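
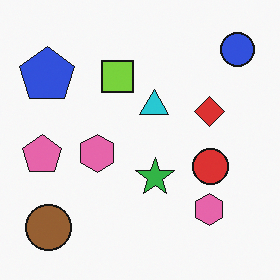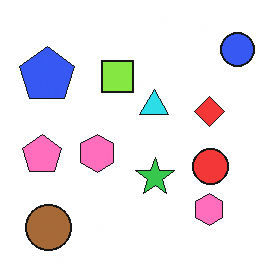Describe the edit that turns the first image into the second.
The transformation is: brightened a little.

Every pixel — background and shapes alike — is uniformly brightened.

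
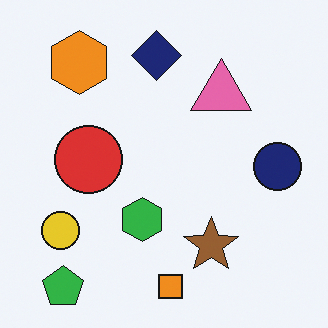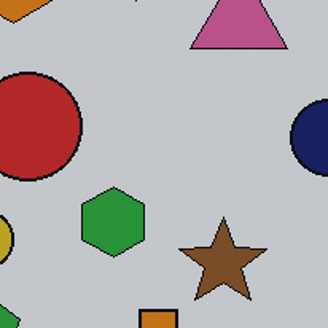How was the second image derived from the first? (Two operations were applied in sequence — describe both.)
The second image is the first darkened a little, then cropped slightly and scaled back up.

Every pixel — background and shapes alike — is uniformly darkened. The visible shapes are larger and the field of view is narrower; shapes near the original edges may be partly or wholly outside the frame — a crop-and-rescale.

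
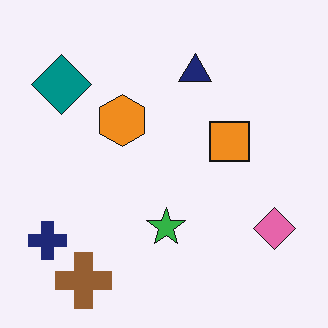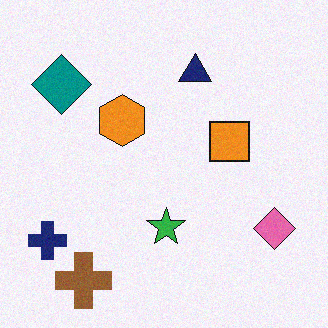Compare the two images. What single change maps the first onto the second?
The transformation is: degraded with a light layer of grain.

Random speckle covers the whole image, including the flat background.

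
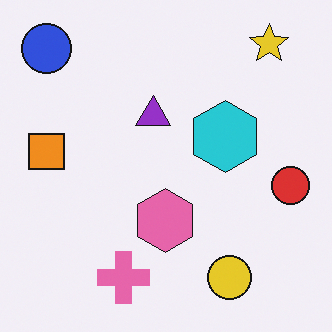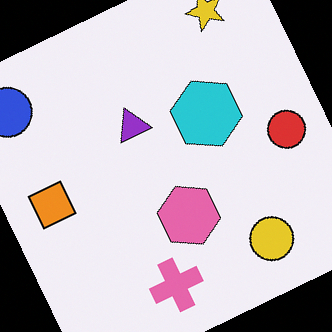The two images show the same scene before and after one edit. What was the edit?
The second image is the first rotated counter-clockwise by a moderate amount.

Every shape is tilted by the same angle and the image corners show triangular fill wedges — a whole-image rotation by a non-right angle.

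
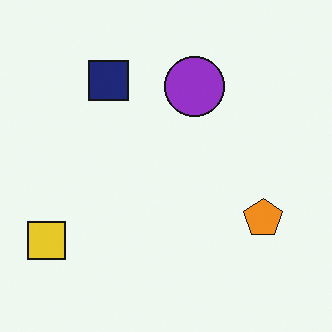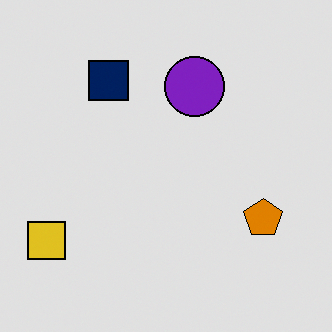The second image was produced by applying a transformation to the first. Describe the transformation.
This is the original image posterized to a reduced palette.

Each flat color has snapped to a coarser quantized level — most visibly, the near-white background has dropped to a flat grey.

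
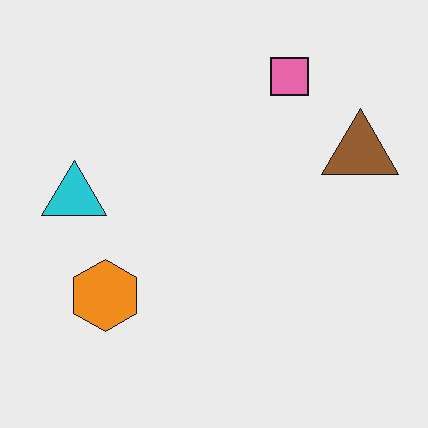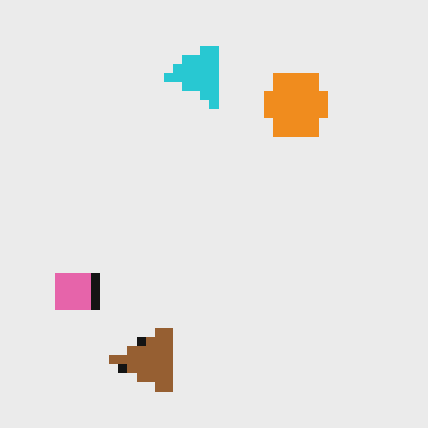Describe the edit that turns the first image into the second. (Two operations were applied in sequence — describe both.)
This is the original image transposed (reflected across the top-left ↔ bottom-right diagonal), then heavily pixelated into large blocks.

Shapes have swapped their row and column positions — what was in the top-right is now in the bottom-left — a diagonal reflection. Shapes are reduced to large square blocks; fine edges and outlines are lost — a downscale-then-upscale (mosaic) effect.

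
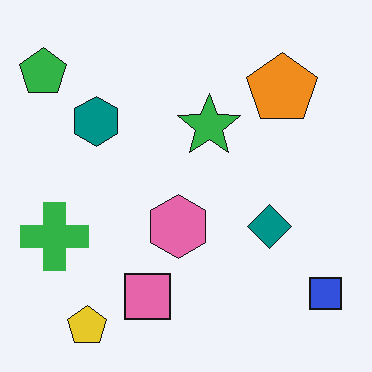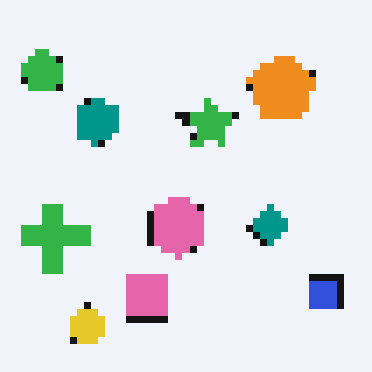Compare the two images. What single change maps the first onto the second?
It was pixelated into visible square blocks.

Shapes are reduced to large square blocks; fine edges and outlines are lost — a downscale-then-upscale (mosaic) effect.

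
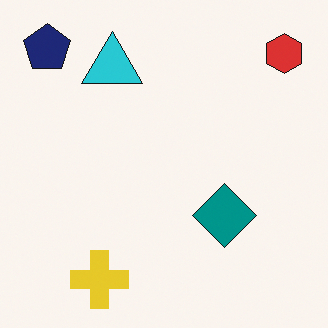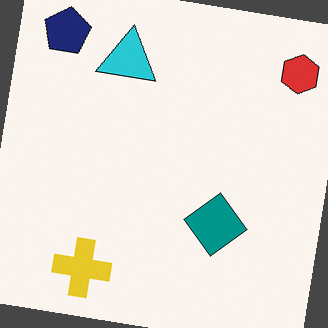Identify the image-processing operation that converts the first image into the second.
It was rotated clockwise by a small amount.

Every shape is tilted by the same angle and the image corners show triangular fill wedges — a whole-image rotation by a non-right angle.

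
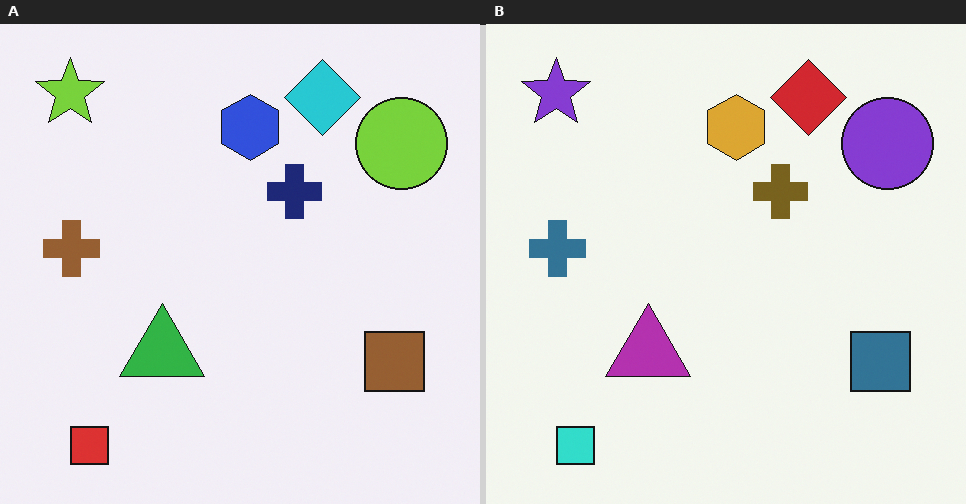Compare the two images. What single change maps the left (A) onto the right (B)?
The transformation is: hue-shifted through roughly half the color wheel.

Every shape's color has rotated by the same amount around the hue wheel — a uniform hue shift.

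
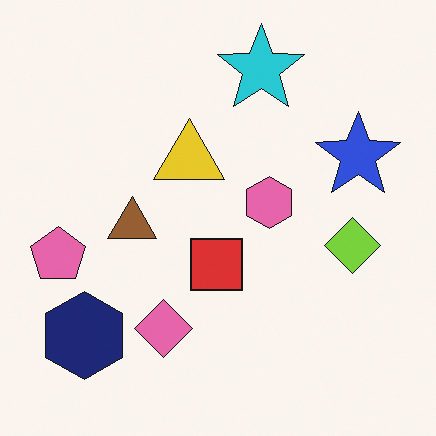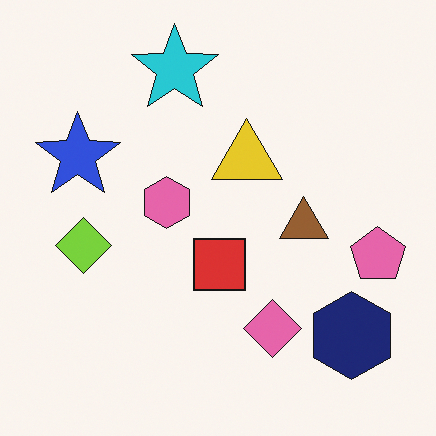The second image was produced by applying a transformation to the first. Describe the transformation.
The image was flipped horizontally (left ↔ right).

The pink pentagon is in the left of the first image and the right of the second — shapes on opposite sides of the vertical midline have swapped in a mirror flip.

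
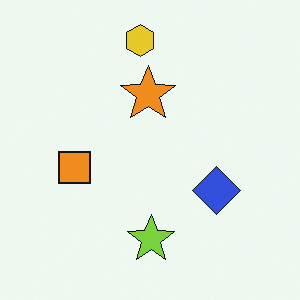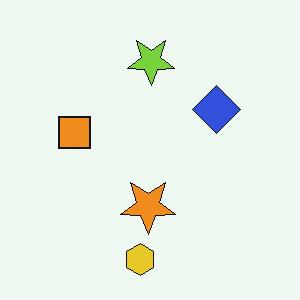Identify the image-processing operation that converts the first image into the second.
The second image is the first flipped vertically (top ↔ bottom).

The yellow hexagon is in the top of the first image and the bottom of the second — shapes on opposite sides of the horizontal midline have swapped in a mirror flip.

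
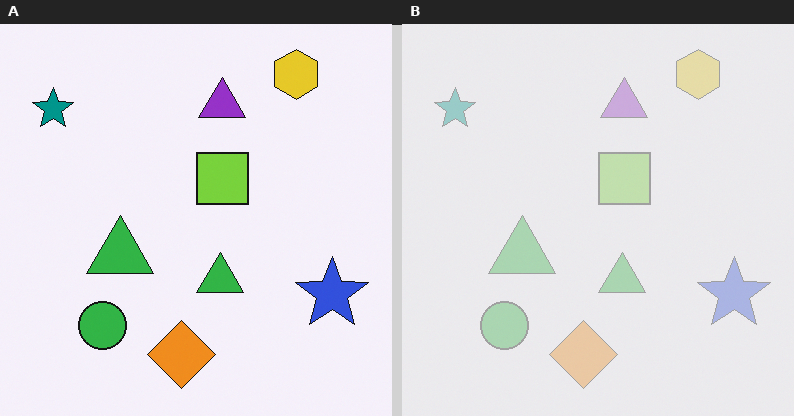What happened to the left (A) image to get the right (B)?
The image was washed out (contrast reduced).

Tones are pushed toward mid-grey across the whole image — a global contrast change.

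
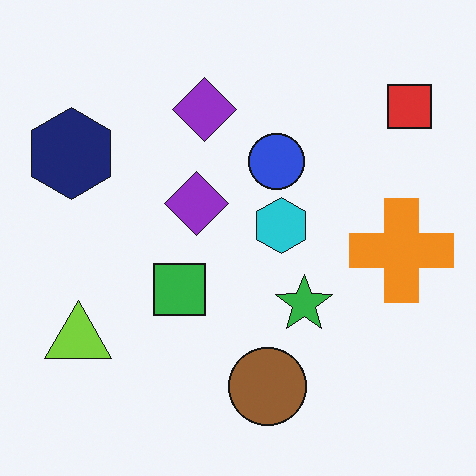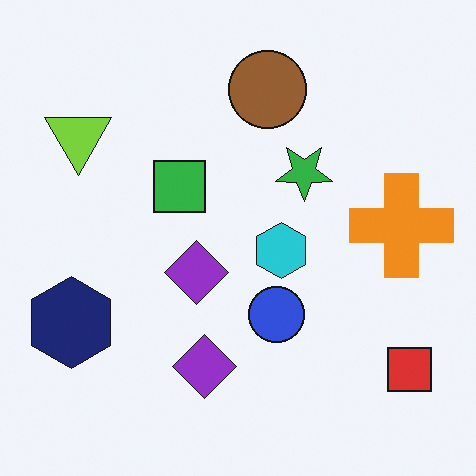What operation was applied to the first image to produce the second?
The image was flipped vertically (top ↔ bottom).

The brown circle is in the bottom of the first image and the top of the second — shapes on opposite sides of the horizontal midline have swapped in a mirror flip.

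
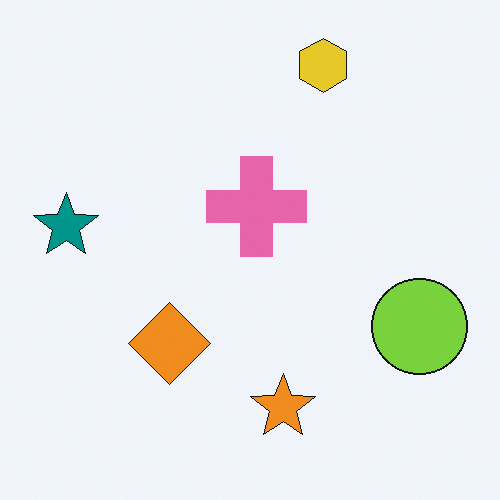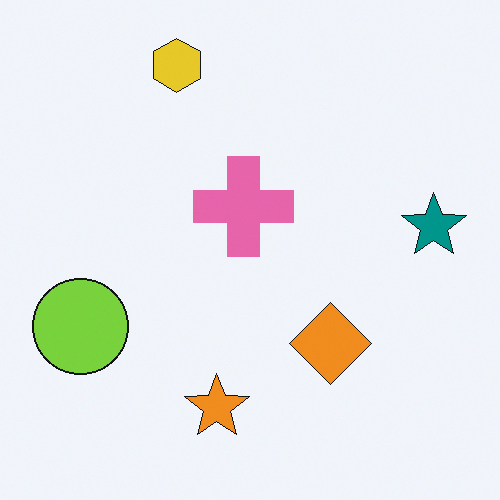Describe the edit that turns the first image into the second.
This is the original image flipped horizontally (left ↔ right).

The teal star is in the left of the first image and the right of the second — shapes on opposite sides of the vertical midline have swapped in a mirror flip.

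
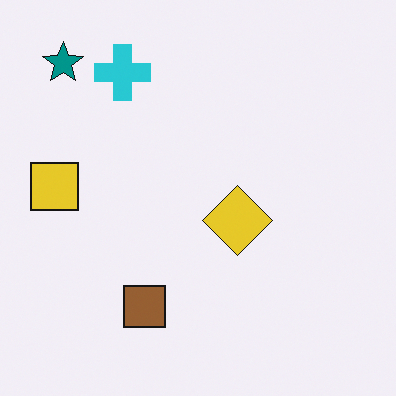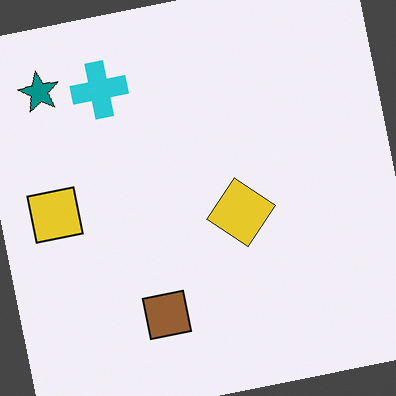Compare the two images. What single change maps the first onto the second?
Rotated counter-clockwise by a slight angle.

Every shape is tilted by the same angle and the image corners show triangular fill wedges — a whole-image rotation by a non-right angle.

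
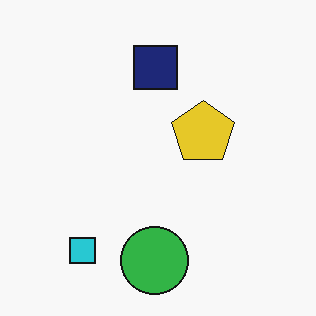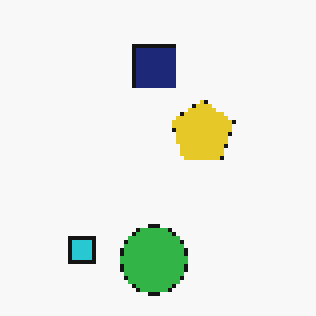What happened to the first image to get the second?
It was lightly pixelated (a mild mosaic effect).

Shapes are reduced to large square blocks; fine edges and outlines are lost — a downscale-then-upscale (mosaic) effect.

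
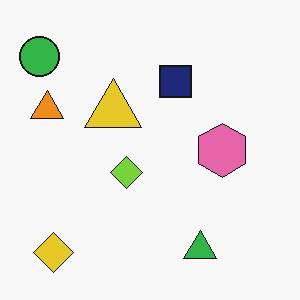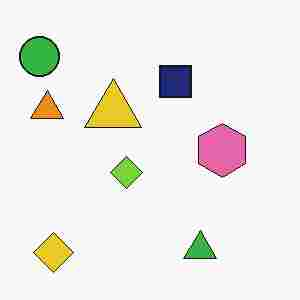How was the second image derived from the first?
This is the original image degraded with heavy JPEG compression.

Blocky 8×8 compression artifacts appear around shape edges and the flat background shows ringing — characteristic JPEG degradation.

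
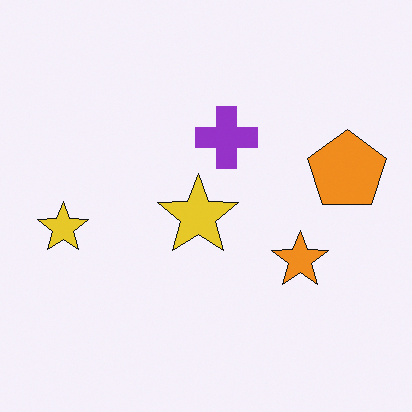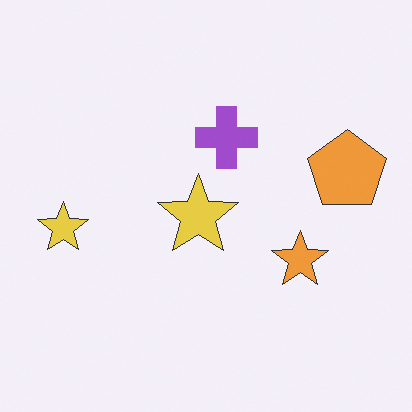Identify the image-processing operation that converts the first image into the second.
Given slightly reduced contrast.

Tones are pushed toward mid-grey across the whole image — a global contrast change.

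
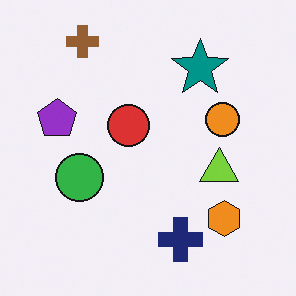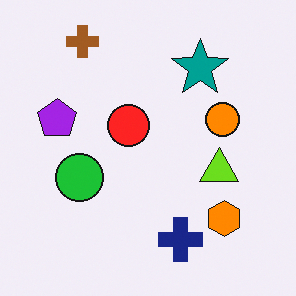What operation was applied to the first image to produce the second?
The image was slightly oversaturated.

All colors are more vivid — a global saturation change.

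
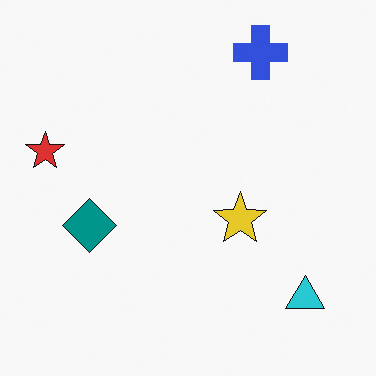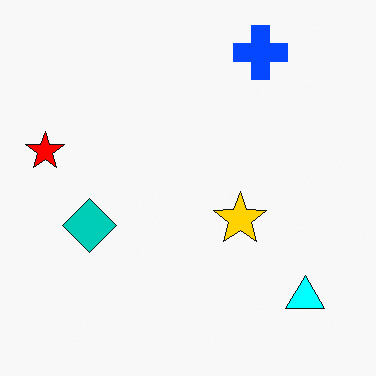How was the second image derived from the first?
It was made much more vivid (saturation change).

All colors are more vivid — a global saturation change.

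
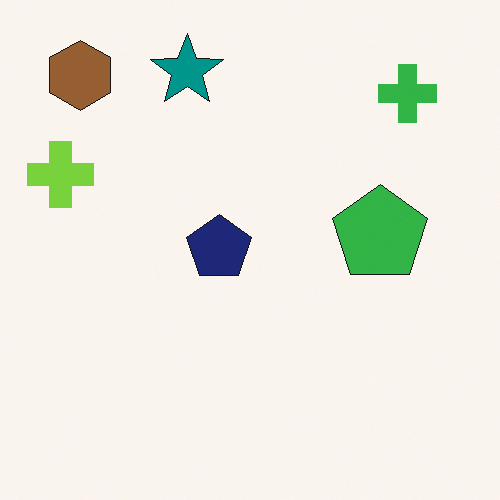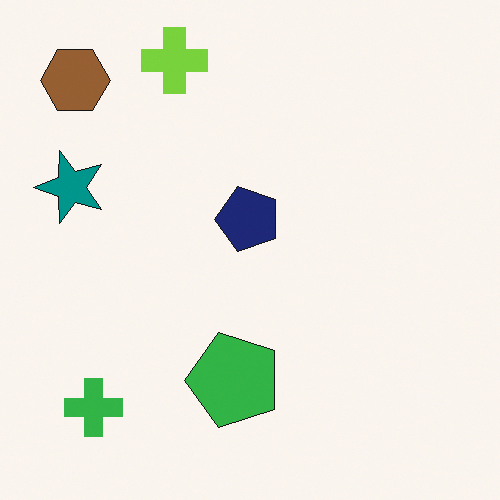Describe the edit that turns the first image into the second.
The image was transposed (reflected across the top-left ↔ bottom-right diagonal).

Shapes have swapped their row and column positions — what was in the top-right is now in the bottom-left — a diagonal reflection.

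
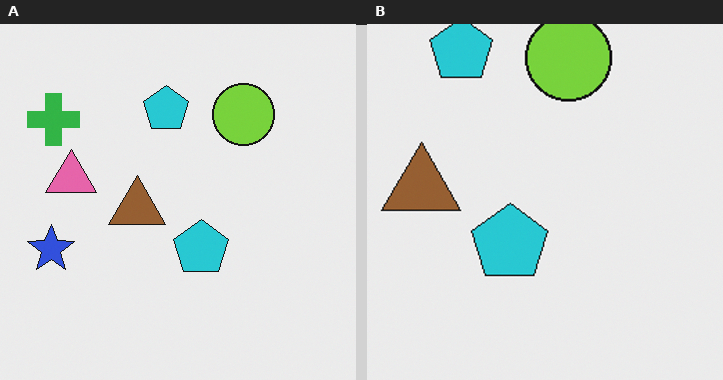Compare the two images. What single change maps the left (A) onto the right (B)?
Cropped to a modestly smaller region and rescaled.

The visible shapes are larger and the field of view is narrower; shapes near the original edges may be partly or wholly outside the frame — a crop-and-rescale.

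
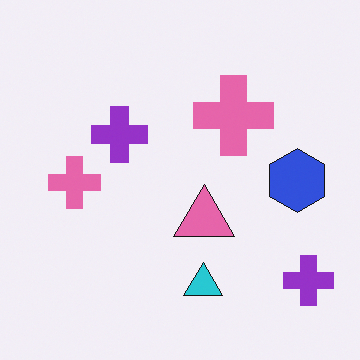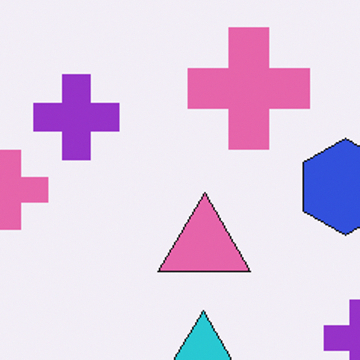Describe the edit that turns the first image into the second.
The image was cropped slightly and scaled back up.

The visible shapes are larger and the field of view is narrower; shapes near the original edges may be partly or wholly outside the frame — a crop-and-rescale.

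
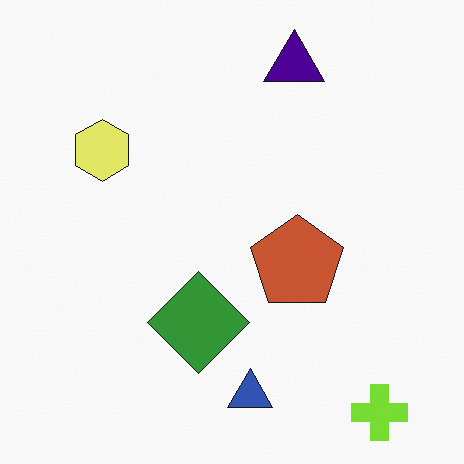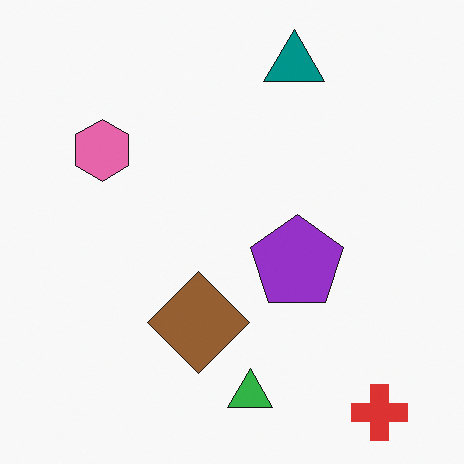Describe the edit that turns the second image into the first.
The first image is the second hue-shifted noticeably.

Every shape's color has rotated by the same amount around the hue wheel — a uniform hue shift.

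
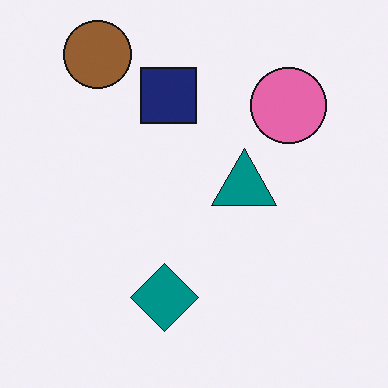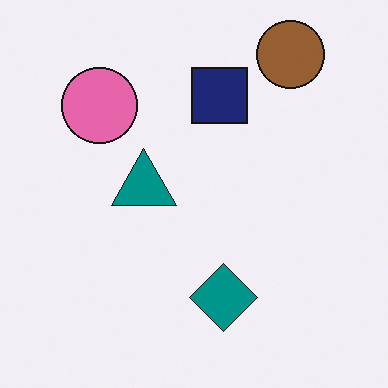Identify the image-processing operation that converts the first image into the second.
This is the original image flipped horizontally (left ↔ right).

The brown circle is in the top-left of the first image and the top-right of the second — shapes on opposite sides of the vertical midline have swapped in a mirror flip.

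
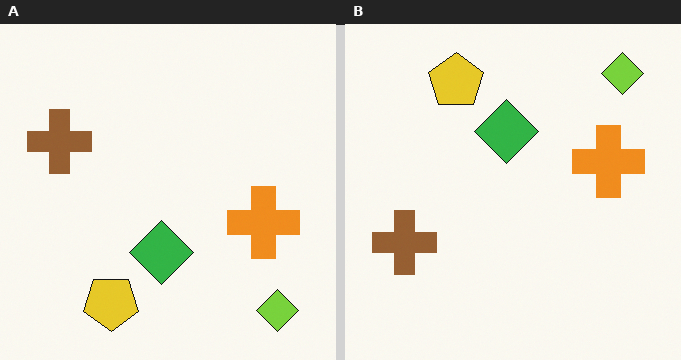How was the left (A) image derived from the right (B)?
Flipped vertically (top ↔ bottom).

The lime diamond is in the top-right of the right (B) image and the bottom-right of the left (A) — shapes on opposite sides of the horizontal midline have swapped in a mirror flip.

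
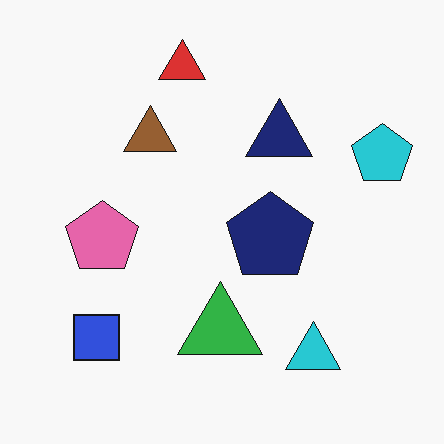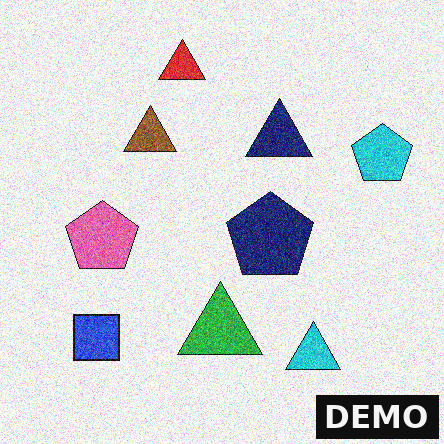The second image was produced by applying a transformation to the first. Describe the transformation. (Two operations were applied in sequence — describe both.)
The second image is the first degraded with a thick layer of grain, then watermarked with the text "DEMO" in the lower-right corner.

Random speckle covers the whole image, including the flat background. A dark label reading "DEMO" appears in the lower-right corner.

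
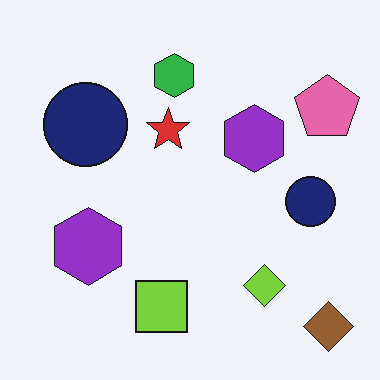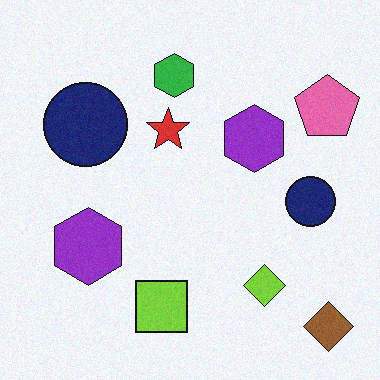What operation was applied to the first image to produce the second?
It was degraded with light additive noise.

Random speckle covers the whole image, including the flat background.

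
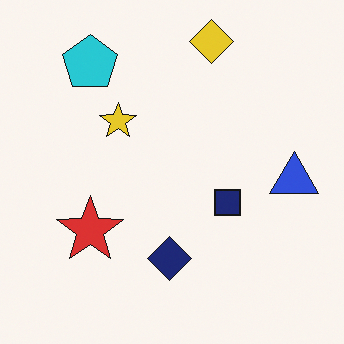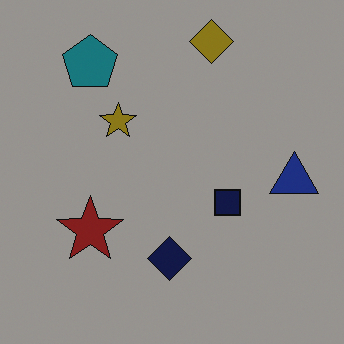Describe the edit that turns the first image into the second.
This is the original image substantially darkened.

Every pixel — background and shapes alike — is uniformly darkened.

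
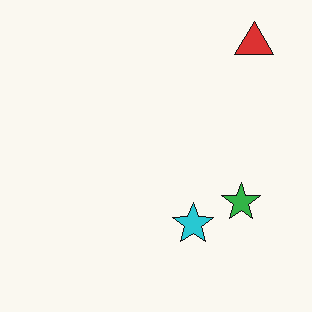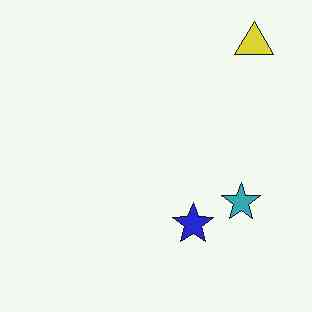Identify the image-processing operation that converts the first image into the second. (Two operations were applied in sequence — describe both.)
It was hue-shifted by a small amount, then JPEG-compressed with visible artifacts.

Every shape's color has rotated by the same amount around the hue wheel — a uniform hue shift. Blocky 8×8 compression artifacts appear around shape edges and the flat background shows ringing — characteristic JPEG degradation.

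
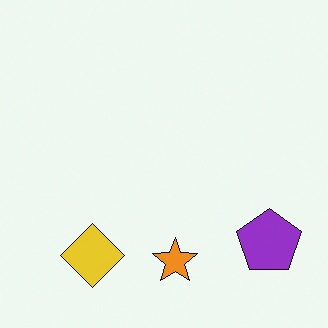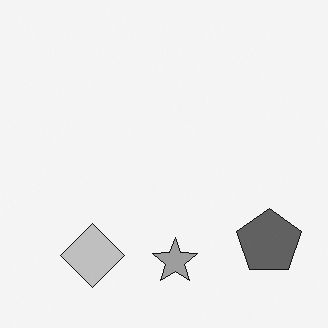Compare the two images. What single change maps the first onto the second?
It was converted to grayscale.

All color is removed — every shape is now a shade of grey.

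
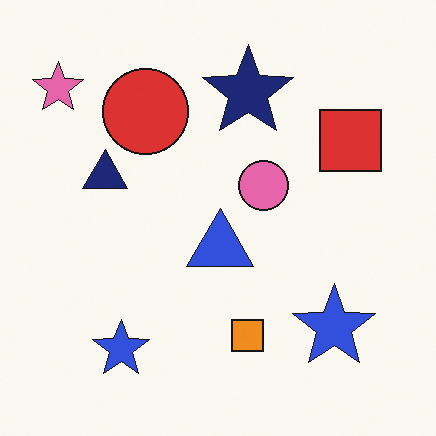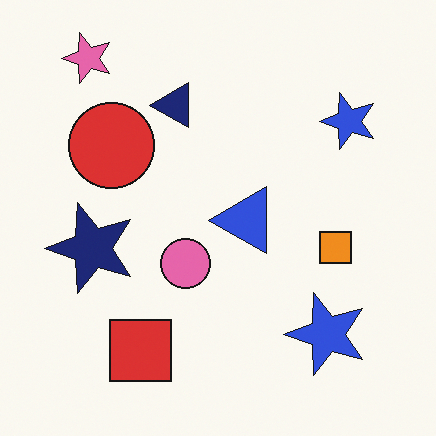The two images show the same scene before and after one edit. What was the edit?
The image was transposed (reflected across the top-left ↔ bottom-right diagonal).

Shapes have swapped their row and column positions — what was in the top-right is now in the bottom-left — a diagonal reflection.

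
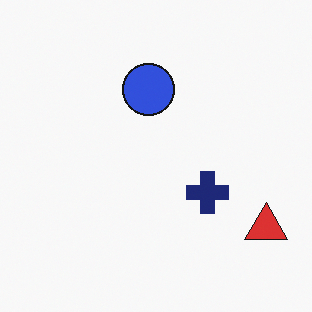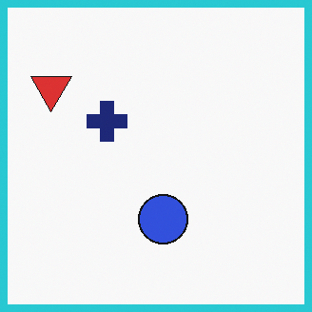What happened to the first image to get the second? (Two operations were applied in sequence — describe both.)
Rotated 180°, then framed with a cyan border.

The red triangle sits in the bottom-right of the first image and the top-left of the second — consistent with a whole-image 180° rotation. A solid cyan frame runs around the edge of the second image, with the content slightly shrunk inside it.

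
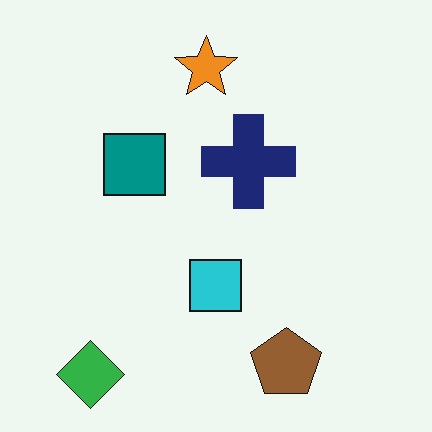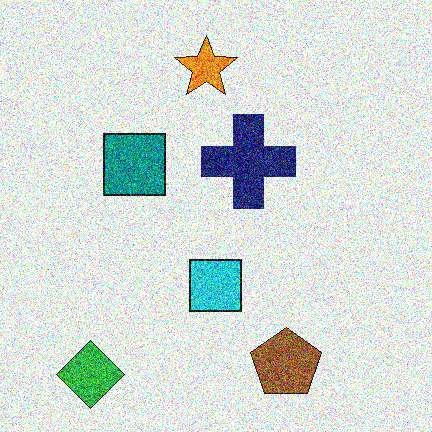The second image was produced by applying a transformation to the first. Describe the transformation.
The image was degraded with a thick layer of grain.

Random speckle covers the whole image, including the flat background.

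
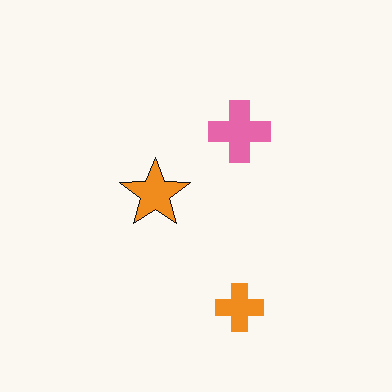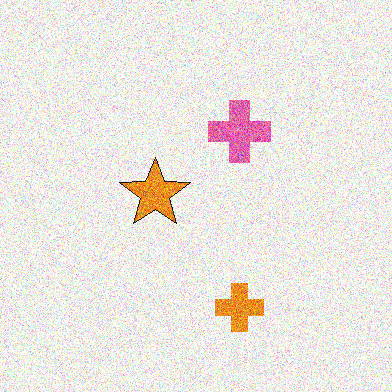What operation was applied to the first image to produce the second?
It was degraded with heavy additive noise.

Random speckle covers the whole image, including the flat background.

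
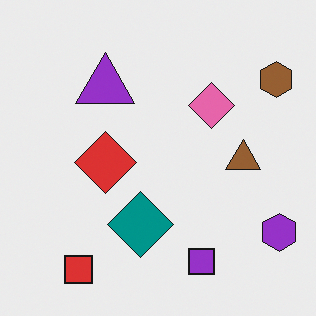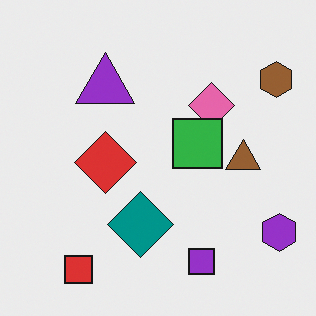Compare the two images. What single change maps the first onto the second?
The second image is the first overlaid with an additional green square.

A green square appears in the second image that is absent from the first.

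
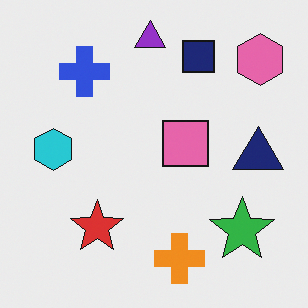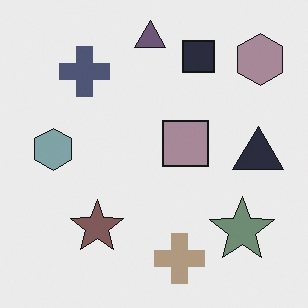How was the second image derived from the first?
Made much more muted (saturation change).

All colors are more muted and greyish — a global saturation change.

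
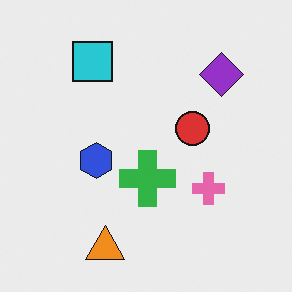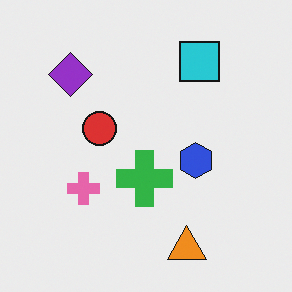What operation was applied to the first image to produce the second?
The image was flipped horizontally (left ↔ right).

The purple diamond is in the top-right of the first image and the top-left of the second — shapes on opposite sides of the vertical midline have swapped in a mirror flip.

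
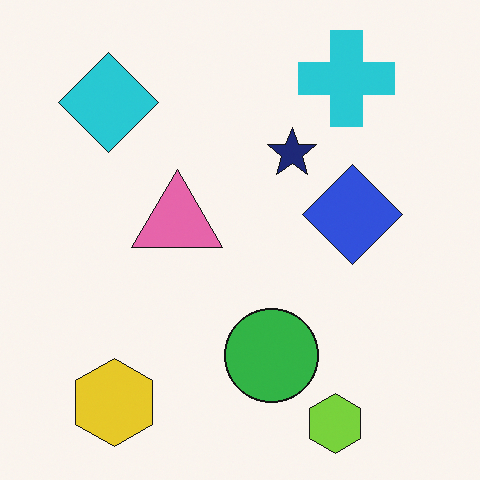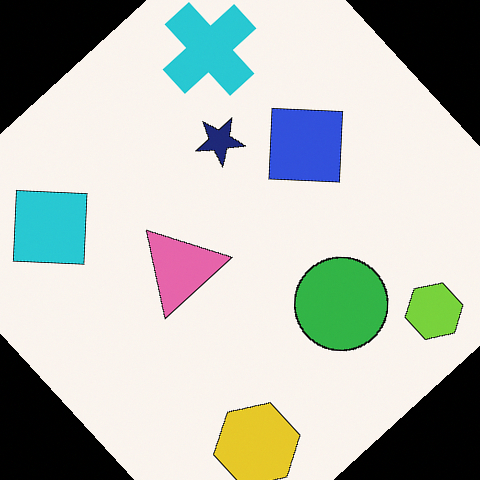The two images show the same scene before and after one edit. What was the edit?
The image was rotated counter-clockwise by a large amount — several tens of degrees.

Every shape is tilted by the same angle and the image corners show triangular fill wedges — a whole-image rotation by a non-right angle.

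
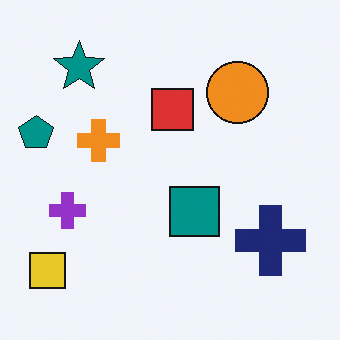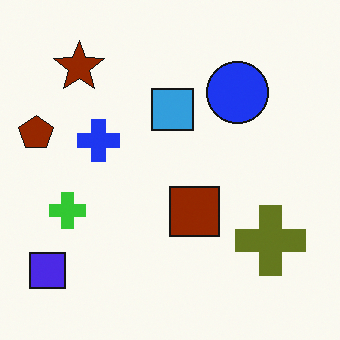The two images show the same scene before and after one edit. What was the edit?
Hue-shifted by a large amount.

Every shape's color has rotated by the same amount around the hue wheel — a uniform hue shift.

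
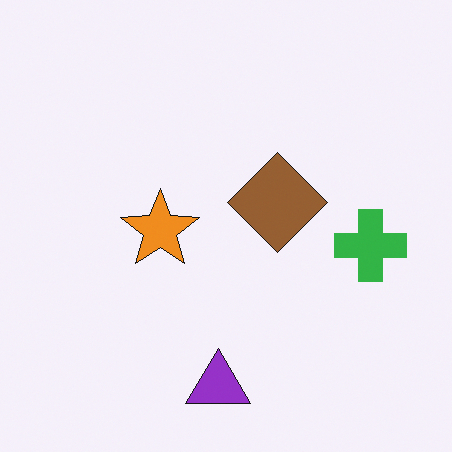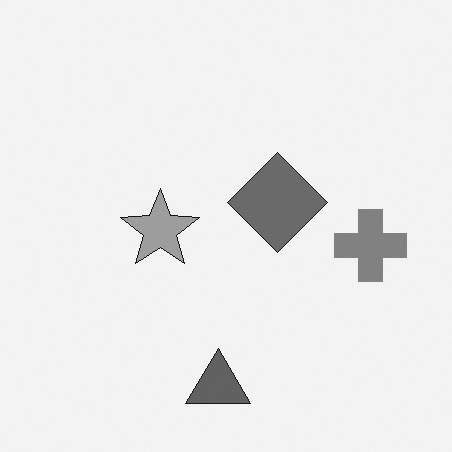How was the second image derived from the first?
Converted to grayscale.

All color is removed — every shape is now a shade of grey.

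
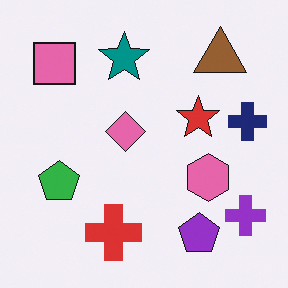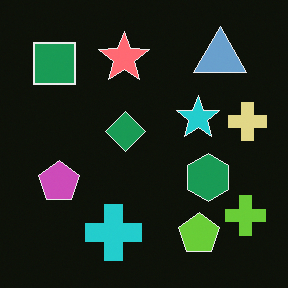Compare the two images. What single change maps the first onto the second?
The image was color-inverted (negative).

The light background has become dark and every shape's color is its complement — a photographic negative.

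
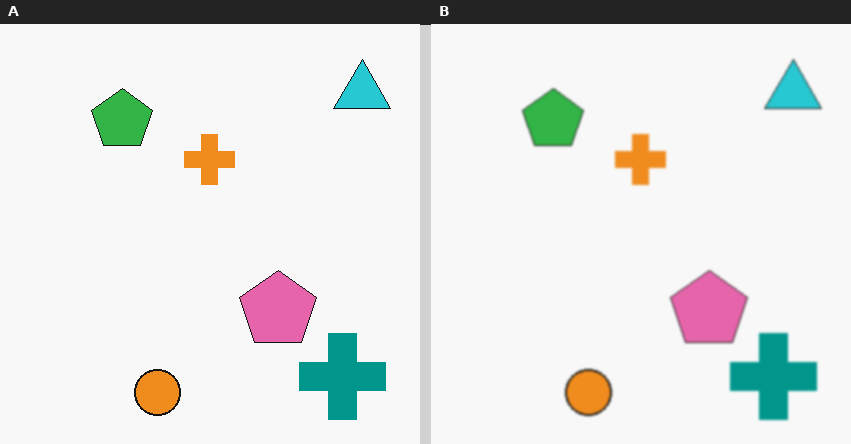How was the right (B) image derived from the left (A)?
The right (B) image is the left (A) slightly softened.

Shape edges and outlines are uniformly softened across the whole image.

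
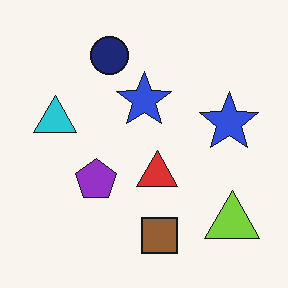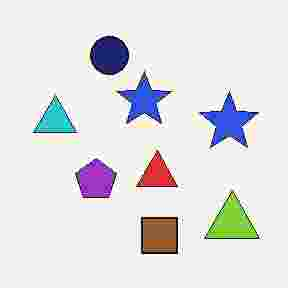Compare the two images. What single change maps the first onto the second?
Degraded with heavy JPEG compression.

Blocky 8×8 compression artifacts appear around shape edges and the flat background shows ringing — characteristic JPEG degradation.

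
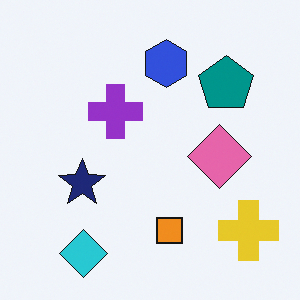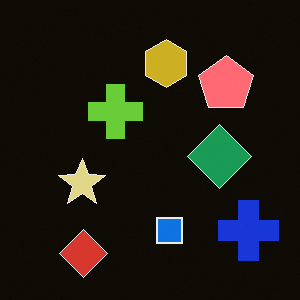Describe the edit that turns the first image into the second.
The second image is the first color-inverted (negative).

The light background has become dark and every shape's color is its complement — a photographic negative.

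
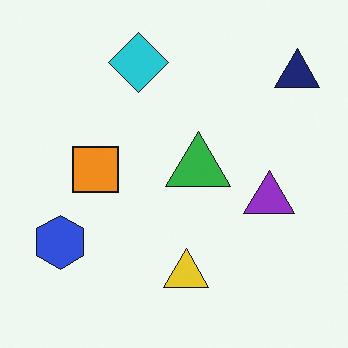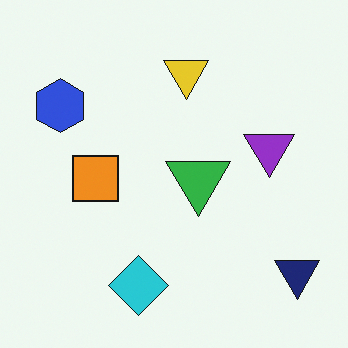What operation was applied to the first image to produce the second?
It was flipped vertically (top ↔ bottom).

The cyan diamond is in the top of the first image and the bottom of the second — shapes on opposite sides of the horizontal midline have swapped in a mirror flip.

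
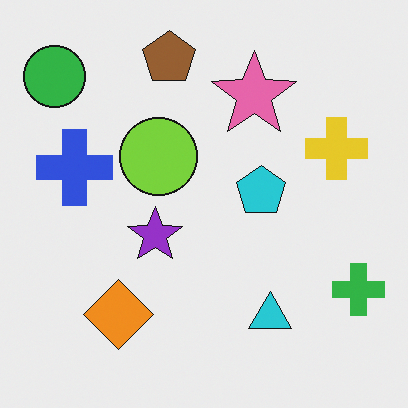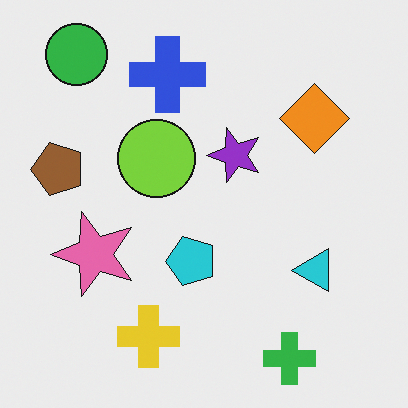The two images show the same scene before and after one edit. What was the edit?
It was transposed (reflected across the top-left ↔ bottom-right diagonal).

Shapes have swapped their row and column positions — what was in the top-right is now in the bottom-left — a diagonal reflection.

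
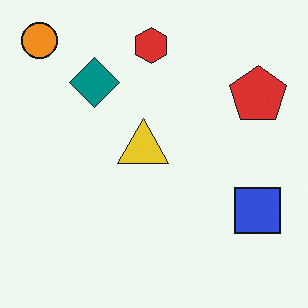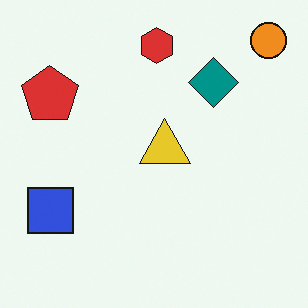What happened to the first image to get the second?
The transformation is: flipped horizontally (left ↔ right).

The orange circle is in the top-left of the first image and the top-right of the second — shapes on opposite sides of the vertical midline have swapped in a mirror flip.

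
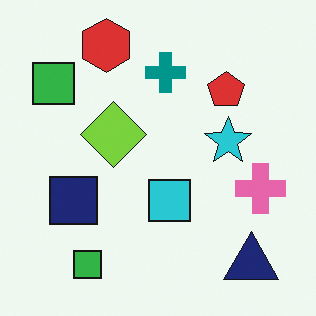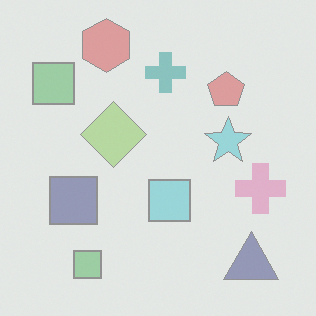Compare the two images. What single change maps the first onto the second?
This is the original image given much lower contrast.

Tones are pushed toward mid-grey across the whole image — a global contrast change.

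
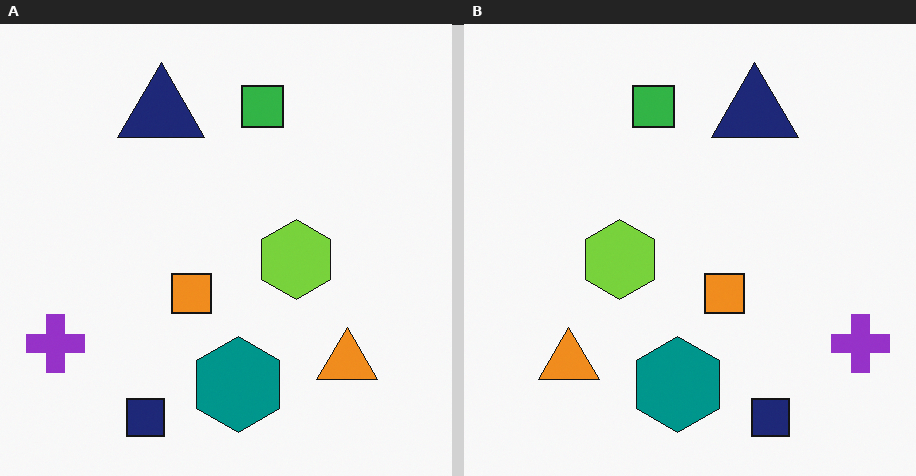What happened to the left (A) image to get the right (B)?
It was flipped horizontally (left ↔ right).

The purple cross is in the bottom-left of the left (A) image and the bottom-right of the right (B) — shapes on opposite sides of the vertical midline have swapped in a mirror flip.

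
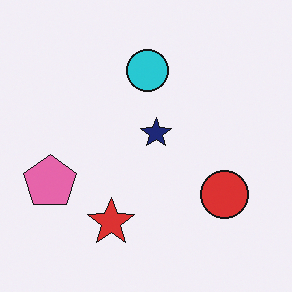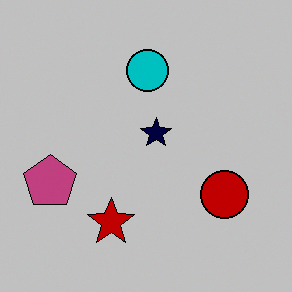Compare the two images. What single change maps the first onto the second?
It was aggressively posterized.

Each flat color has snapped to a coarser quantized level — most visibly, the near-white background has dropped to a flat grey.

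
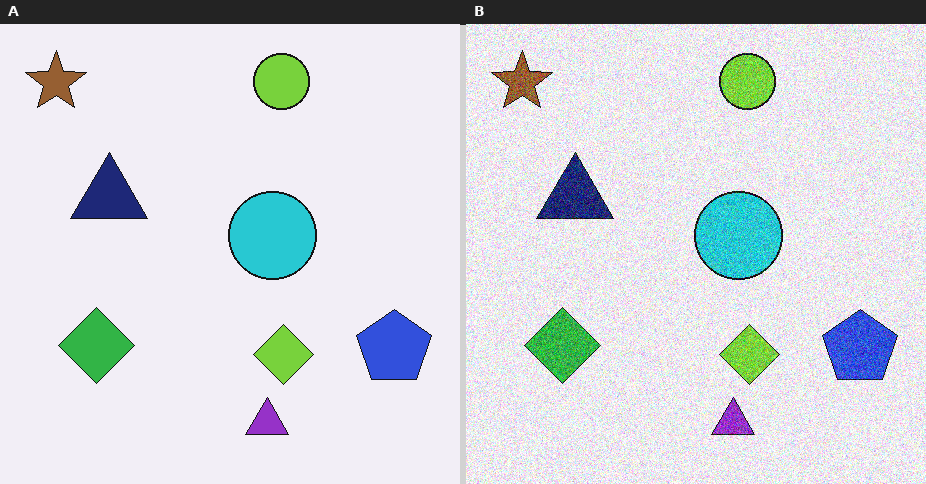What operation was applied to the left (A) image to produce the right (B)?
It was degraded with a thick layer of grain.

Random speckle covers the whole image, including the flat background.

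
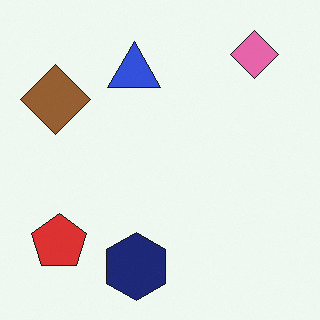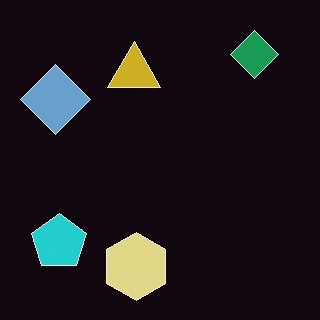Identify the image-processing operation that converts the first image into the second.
Color-inverted (negative).

The light background has become dark and every shape's color is its complement — a photographic negative.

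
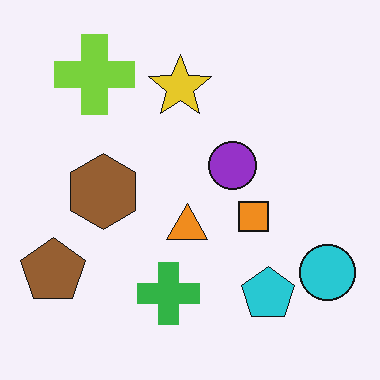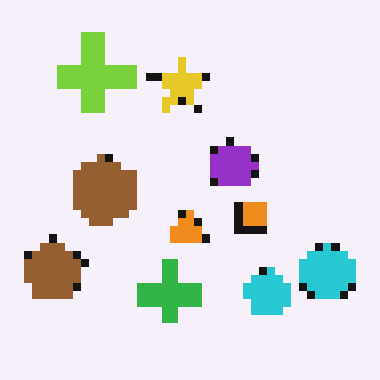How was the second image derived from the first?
The second image is the first moderately pixelated.

Shapes are reduced to large square blocks; fine edges and outlines are lost — a downscale-then-upscale (mosaic) effect.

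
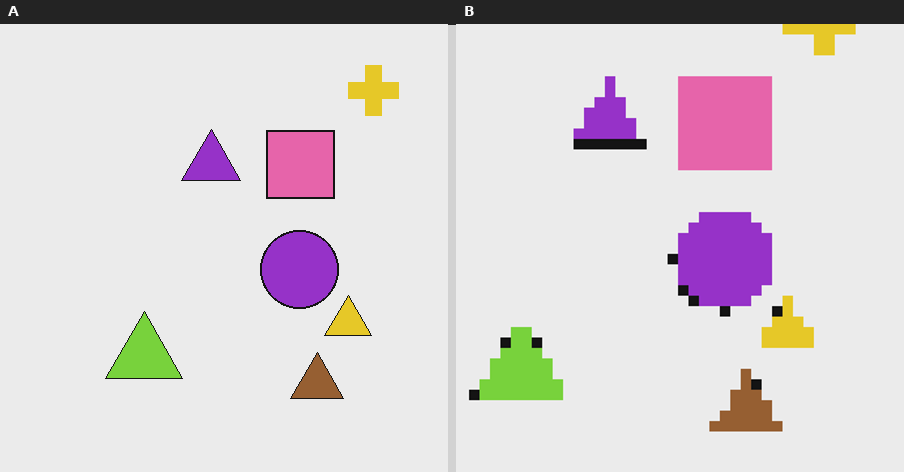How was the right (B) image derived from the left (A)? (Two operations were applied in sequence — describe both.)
The image was pixelated into visible square blocks, then cropped slightly and scaled back up.

Shapes are reduced to large square blocks; fine edges and outlines are lost — a downscale-then-upscale (mosaic) effect. The visible shapes are larger and the field of view is narrower; shapes near the original edges may be partly or wholly outside the frame — a crop-and-rescale.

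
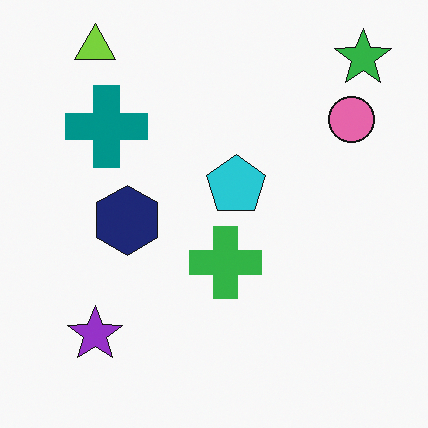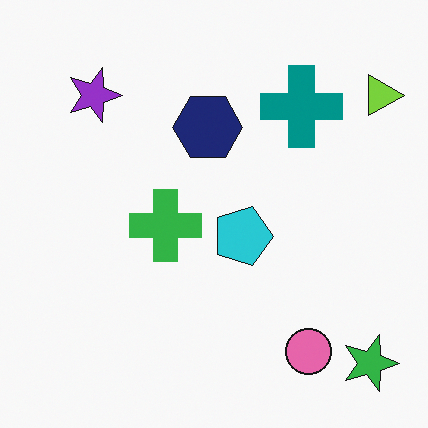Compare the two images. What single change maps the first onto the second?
The image was rotated 90° clockwise.

The green star sits in the top-right of the first image and the bottom-right of the second — consistent with a whole-image 90° clockwise rotation.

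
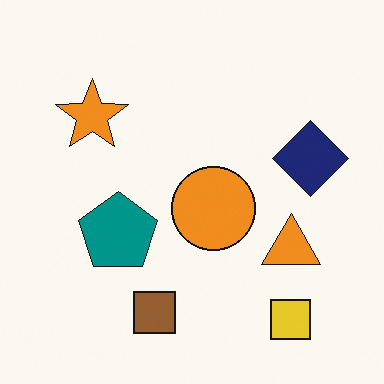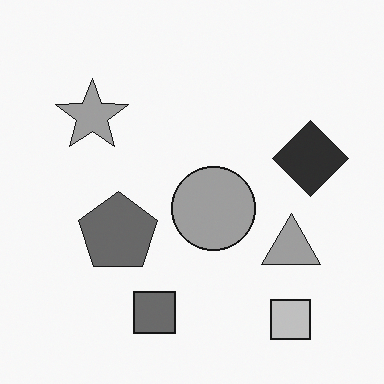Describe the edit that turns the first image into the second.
The image was converted to grayscale.

All color is removed — every shape is now a shade of grey.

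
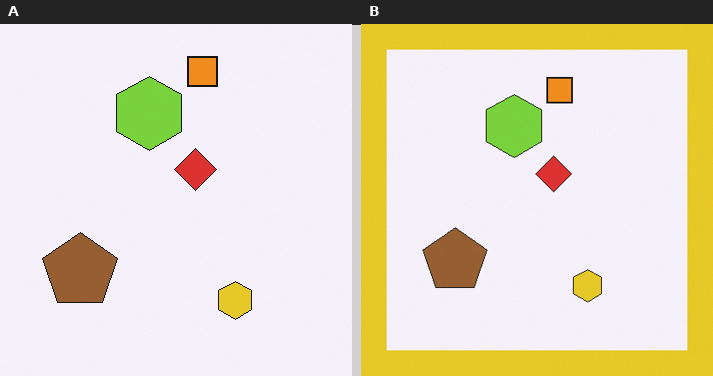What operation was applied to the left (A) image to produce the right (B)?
Framed with a yellow border.

A solid yellow frame runs around the edge of the right (B) image, with the content slightly shrunk inside it.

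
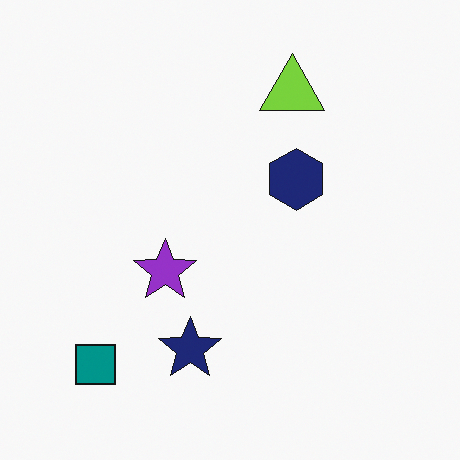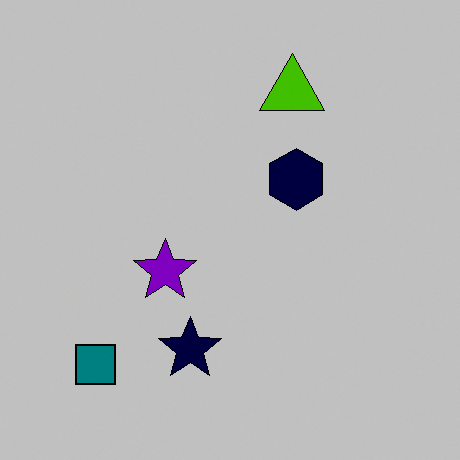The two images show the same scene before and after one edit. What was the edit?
The second image is the first heavily posterized to just a handful of flat colors.

Each flat color has snapped to a coarser quantized level — most visibly, the near-white background has dropped to a flat grey.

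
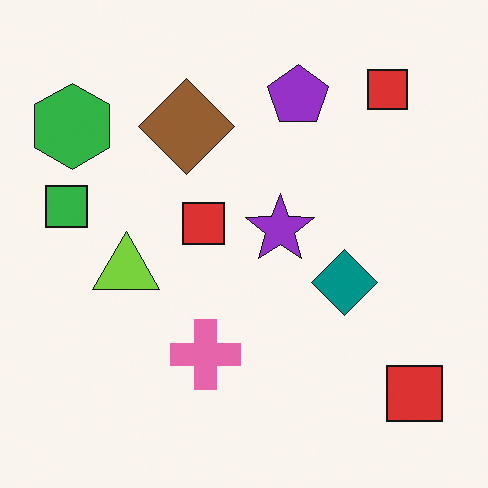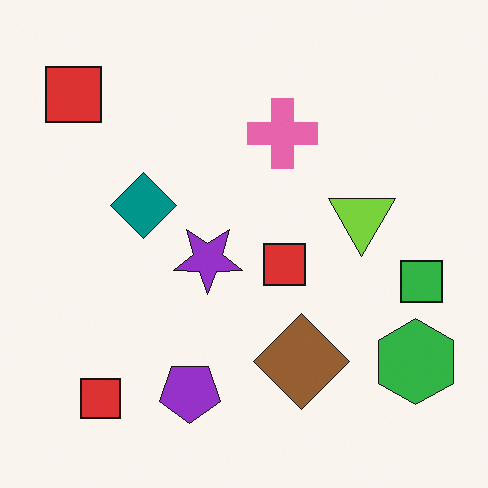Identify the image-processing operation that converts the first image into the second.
Rotated 180°.

The green hexagon sits in the top-left of the first image and the bottom-right of the second — consistent with a whole-image 180° rotation.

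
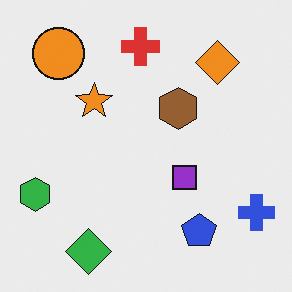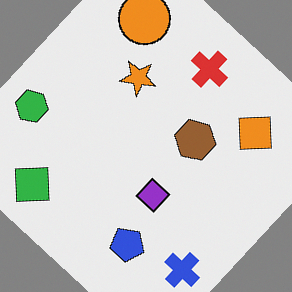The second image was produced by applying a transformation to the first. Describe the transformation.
It was rotated clockwise by a large amount — several tens of degrees.

Every shape is tilted by the same angle and the image corners show triangular fill wedges — a whole-image rotation by a non-right angle.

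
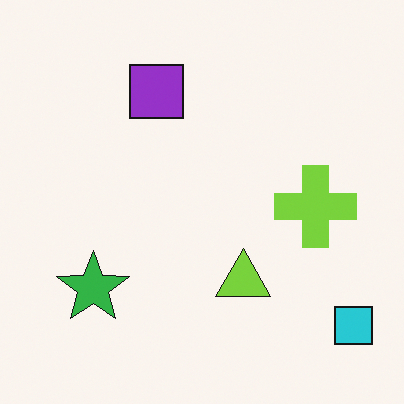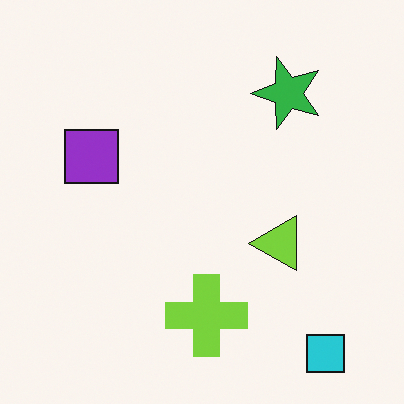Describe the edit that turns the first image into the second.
This is the original image transposed (reflected across the top-left ↔ bottom-right diagonal).

Shapes have swapped their row and column positions — what was in the top-right is now in the bottom-left — a diagonal reflection.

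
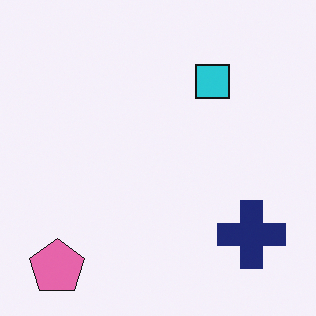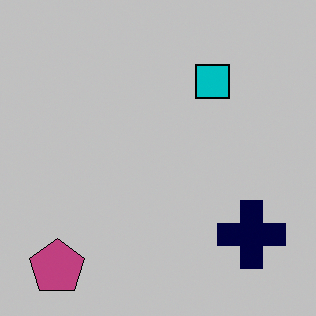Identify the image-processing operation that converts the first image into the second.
The transformation is: heavily posterized to just a handful of flat colors.

Each flat color has snapped to a coarser quantized level — most visibly, the near-white background has dropped to a flat grey.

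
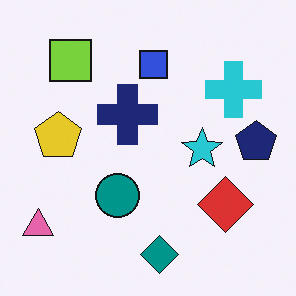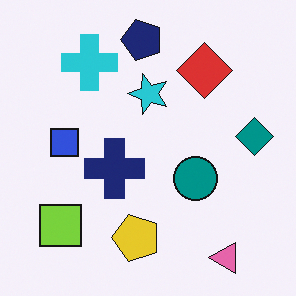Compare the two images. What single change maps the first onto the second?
Rotated 90° counter-clockwise.

The pink triangle sits in the bottom-left of the first image and the bottom-right of the second — consistent with a whole-image 90° counter-clockwise rotation.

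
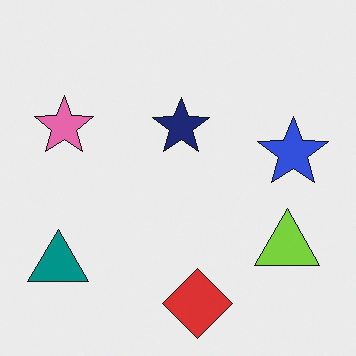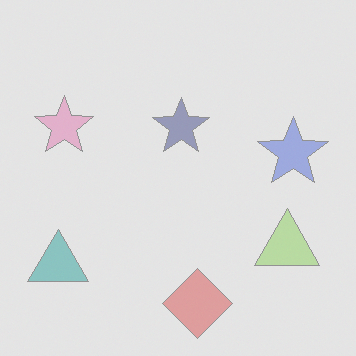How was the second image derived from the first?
The transformation is: washed out (contrast reduced).

Tones are pushed toward mid-grey across the whole image — a global contrast change.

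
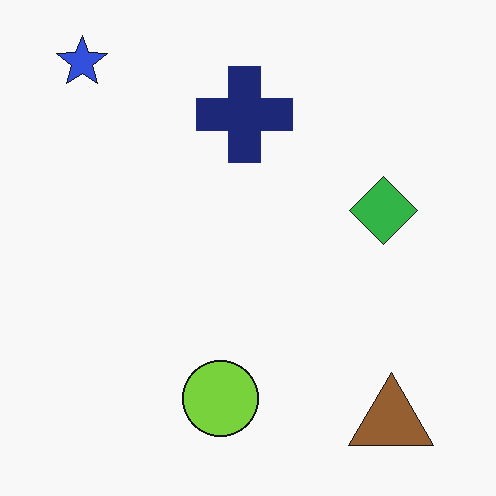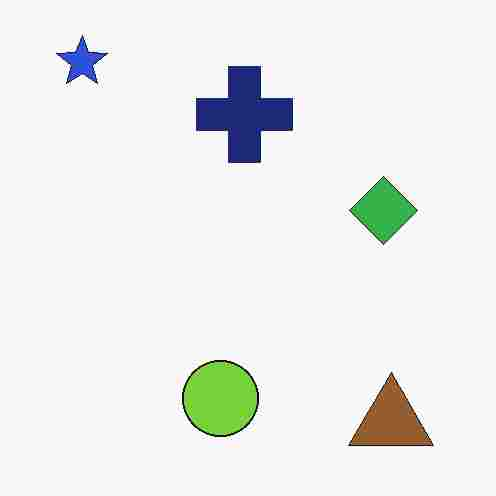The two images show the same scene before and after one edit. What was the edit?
The image was heavily JPEG-compressed with obvious blocking artifacts.

Blocky 8×8 compression artifacts appear around shape edges and the flat background shows ringing — characteristic JPEG degradation.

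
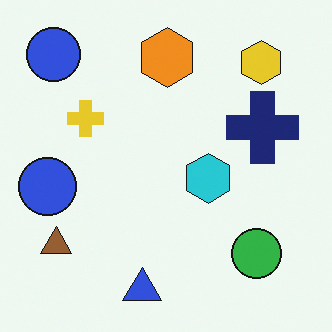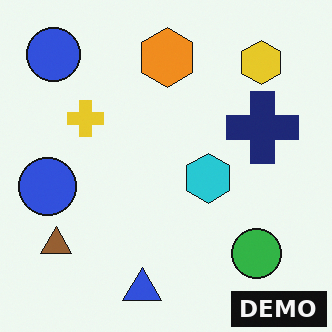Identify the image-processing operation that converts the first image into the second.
This is the original image watermarked with the text "DEMO" in the lower-right corner.

A dark label reading "DEMO" appears in the lower-right corner.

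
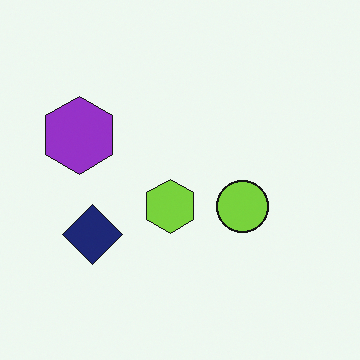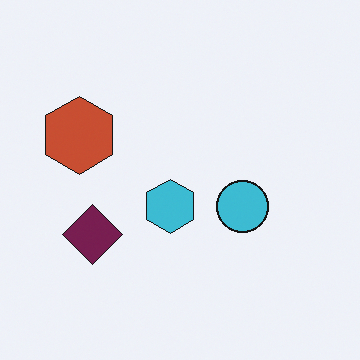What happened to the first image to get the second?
Hue-shifted by a moderate amount.

Every shape's color has rotated by the same amount around the hue wheel — a uniform hue shift.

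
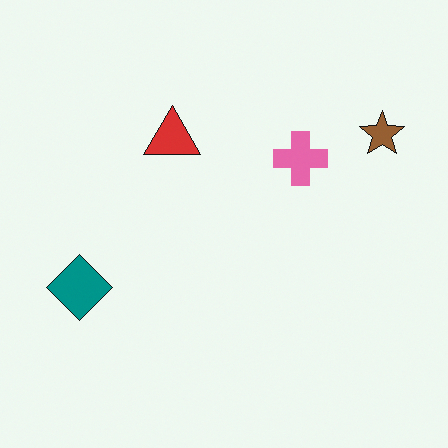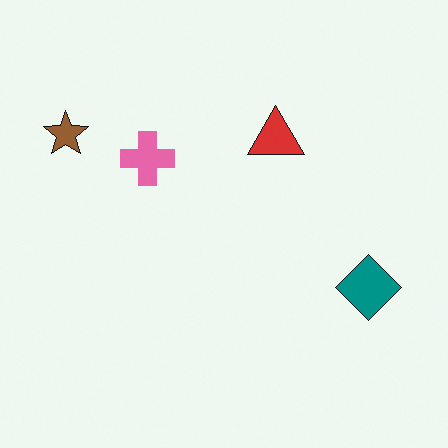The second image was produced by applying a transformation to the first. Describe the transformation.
Flipped horizontally (left ↔ right).

The brown star is in the top-right of the first image and the top-left of the second — shapes on opposite sides of the vertical midline have swapped in a mirror flip.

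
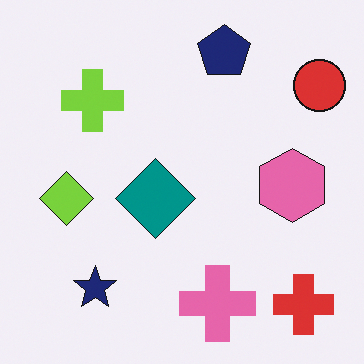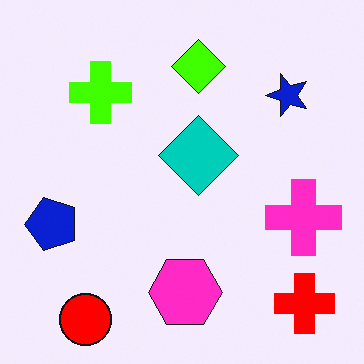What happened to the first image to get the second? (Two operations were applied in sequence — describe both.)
The transformation is: transposed (reflected across the top-left ↔ bottom-right diagonal), then heavily oversaturated.

Shapes have swapped their row and column positions — what was in the top-right is now in the bottom-left — a diagonal reflection. All colors are more vivid — a global saturation change.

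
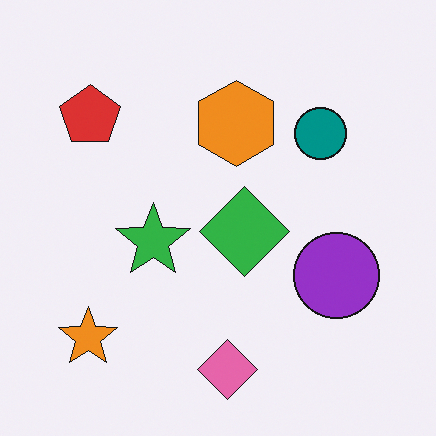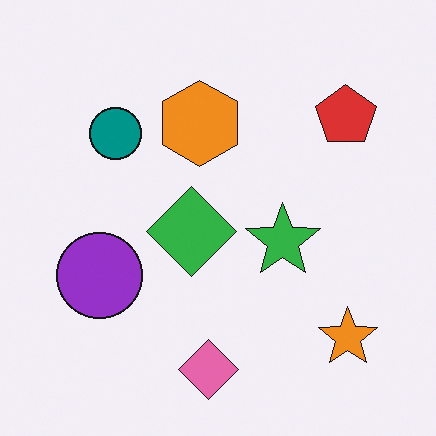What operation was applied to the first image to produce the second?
It was flipped horizontally (left ↔ right).

The orange star is in the bottom-left of the first image and the bottom-right of the second — shapes on opposite sides of the vertical midline have swapped in a mirror flip.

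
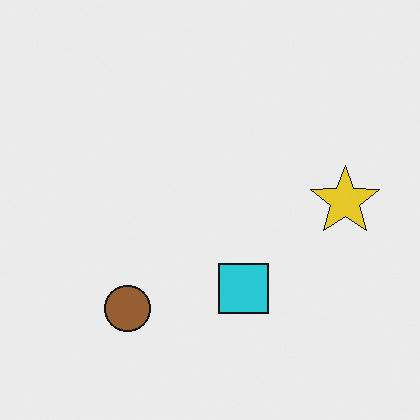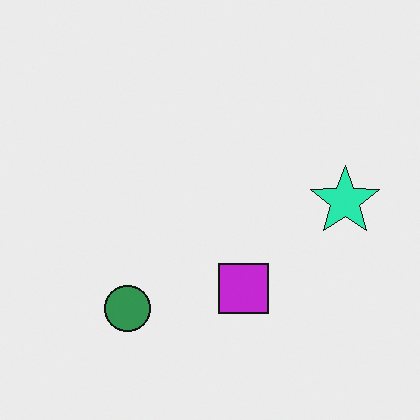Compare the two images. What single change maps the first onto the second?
This is the original image hue-shifted by a moderate amount.

Every shape's color has rotated by the same amount around the hue wheel — a uniform hue shift.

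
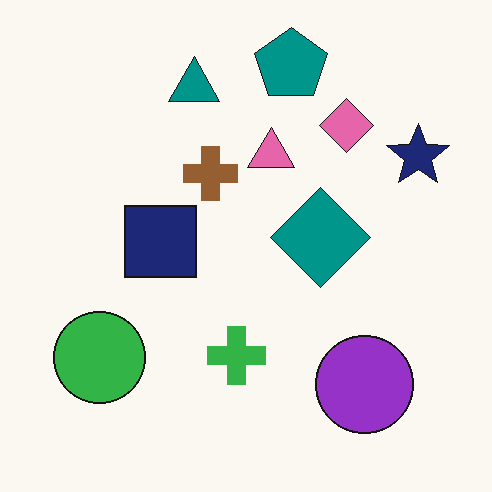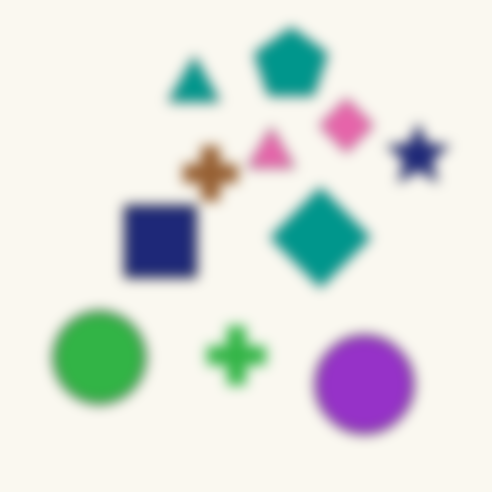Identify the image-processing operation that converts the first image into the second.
This is the original image heavily blurred.

Shape edges and outlines are uniformly softened across the whole image.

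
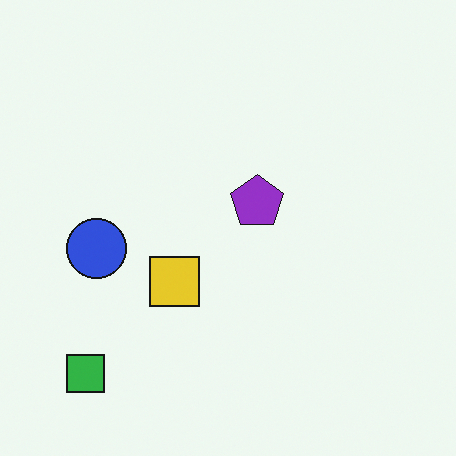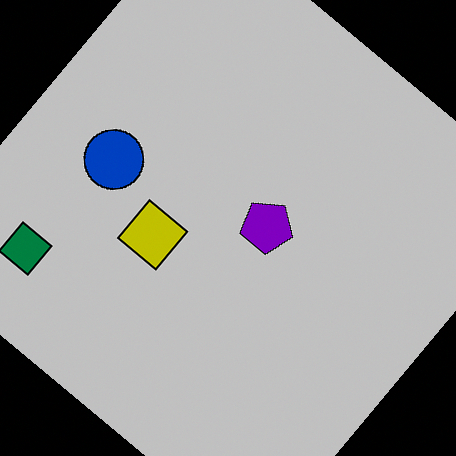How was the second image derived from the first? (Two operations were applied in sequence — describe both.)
Aggressively posterized, then rotated clockwise by a large amount — several tens of degrees.

Each flat color has snapped to a coarser quantized level — most visibly, the near-white background has dropped to a flat grey. Every shape is tilted by the same angle and the image corners show triangular fill wedges — a whole-image rotation by a non-right angle.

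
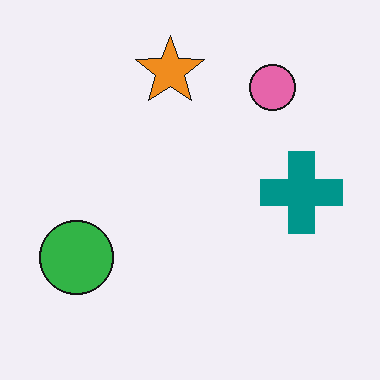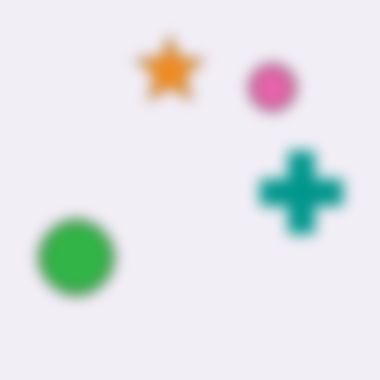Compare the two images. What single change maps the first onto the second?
It was heavily blurred.

Shape edges and outlines are uniformly softened across the whole image.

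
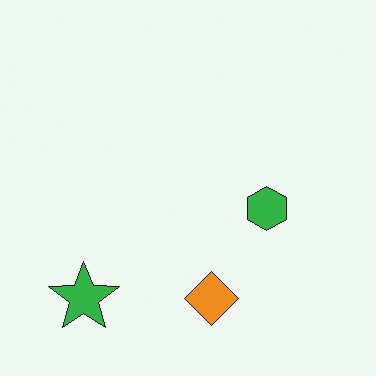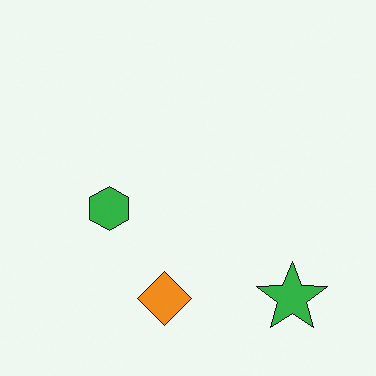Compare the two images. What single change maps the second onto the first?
It was flipped horizontally (left ↔ right).

The green star is in the bottom-right of the second image and the bottom-left of the first — shapes on opposite sides of the vertical midline have swapped in a mirror flip.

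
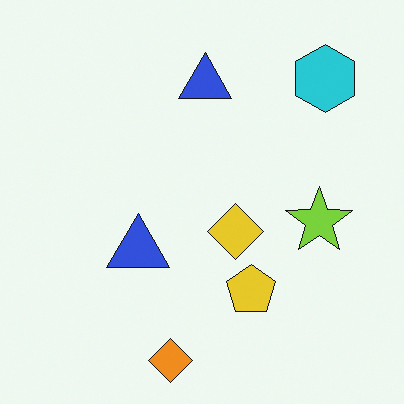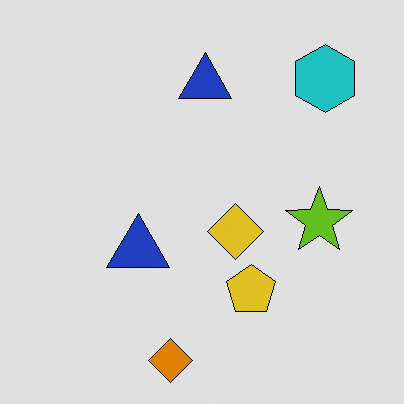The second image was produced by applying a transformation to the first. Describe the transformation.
It was posterized to a reduced palette.

Each flat color has snapped to a coarser quantized level — most visibly, the near-white background has dropped to a flat grey.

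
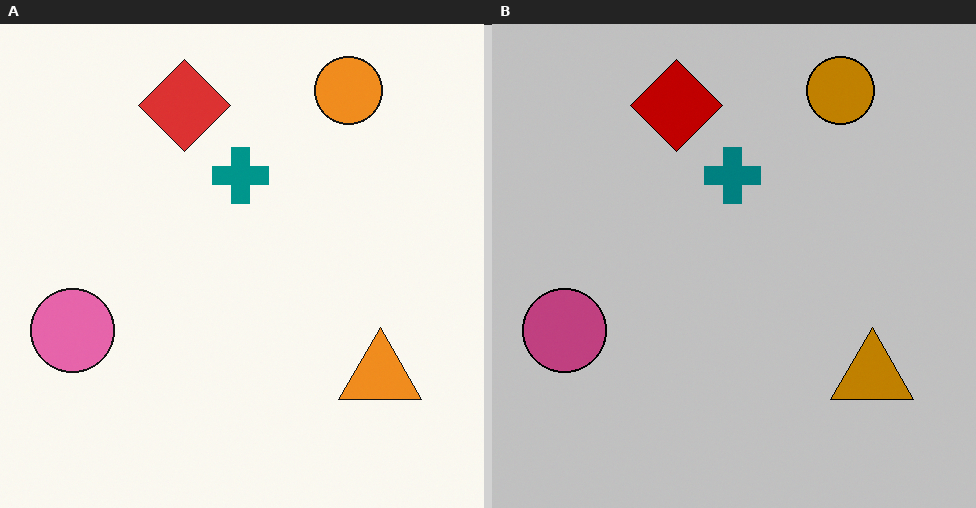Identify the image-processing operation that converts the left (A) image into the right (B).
The image was heavily posterized to just a handful of flat colors.

Each flat color has snapped to a coarser quantized level — most visibly, the near-white background has dropped to a flat grey.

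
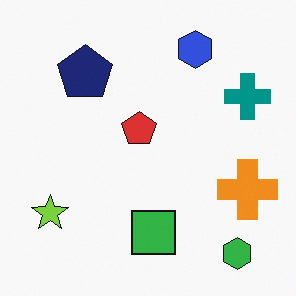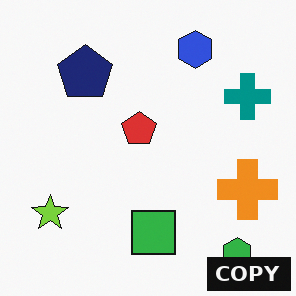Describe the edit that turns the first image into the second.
It was watermarked with the text "COPY" in the lower-right corner.

A dark label reading "COPY" appears in the lower-right corner.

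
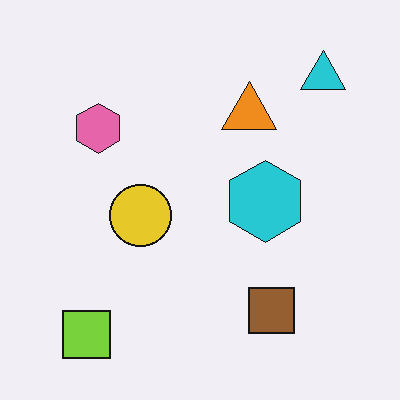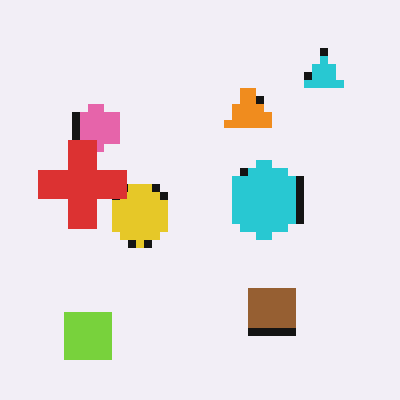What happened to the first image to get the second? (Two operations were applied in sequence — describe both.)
The transformation is: pixelated into visible square blocks, then overlaid with an additional red cross.

Shapes are reduced to large square blocks; fine edges and outlines are lost — a downscale-then-upscale (mosaic) effect. A red cross appears in the second image that is absent from the first.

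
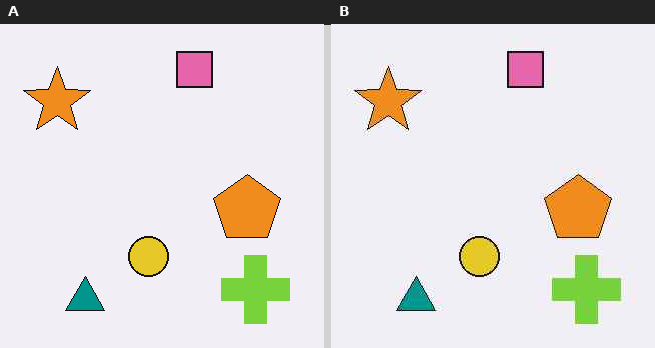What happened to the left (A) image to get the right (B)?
JPEG-compressed with visible artifacts.

Blocky 8×8 compression artifacts appear around shape edges and the flat background shows ringing — characteristic JPEG degradation.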